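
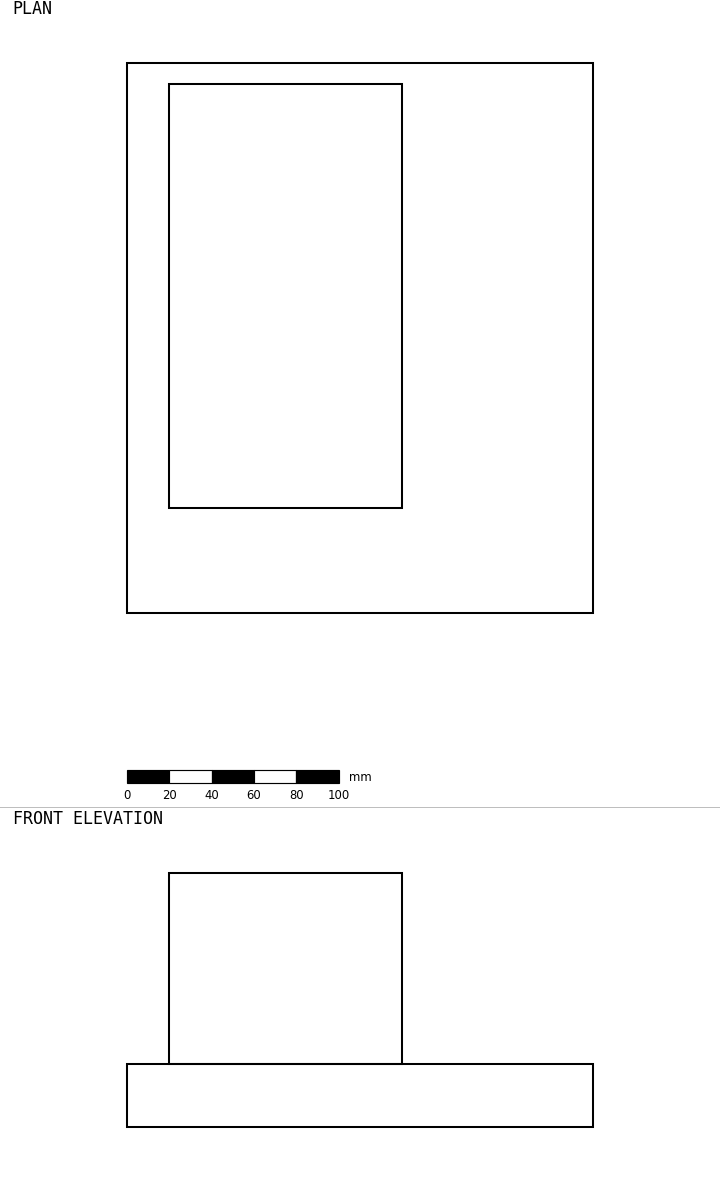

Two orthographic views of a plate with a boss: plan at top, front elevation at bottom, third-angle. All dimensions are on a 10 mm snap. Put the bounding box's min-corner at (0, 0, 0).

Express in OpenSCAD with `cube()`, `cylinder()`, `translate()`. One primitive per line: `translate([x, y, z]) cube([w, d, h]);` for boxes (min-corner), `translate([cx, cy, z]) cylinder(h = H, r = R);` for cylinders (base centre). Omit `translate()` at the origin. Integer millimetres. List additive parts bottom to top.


cube([220, 260, 30]);
translate([20, 50, 30]) cube([110, 200, 90]);


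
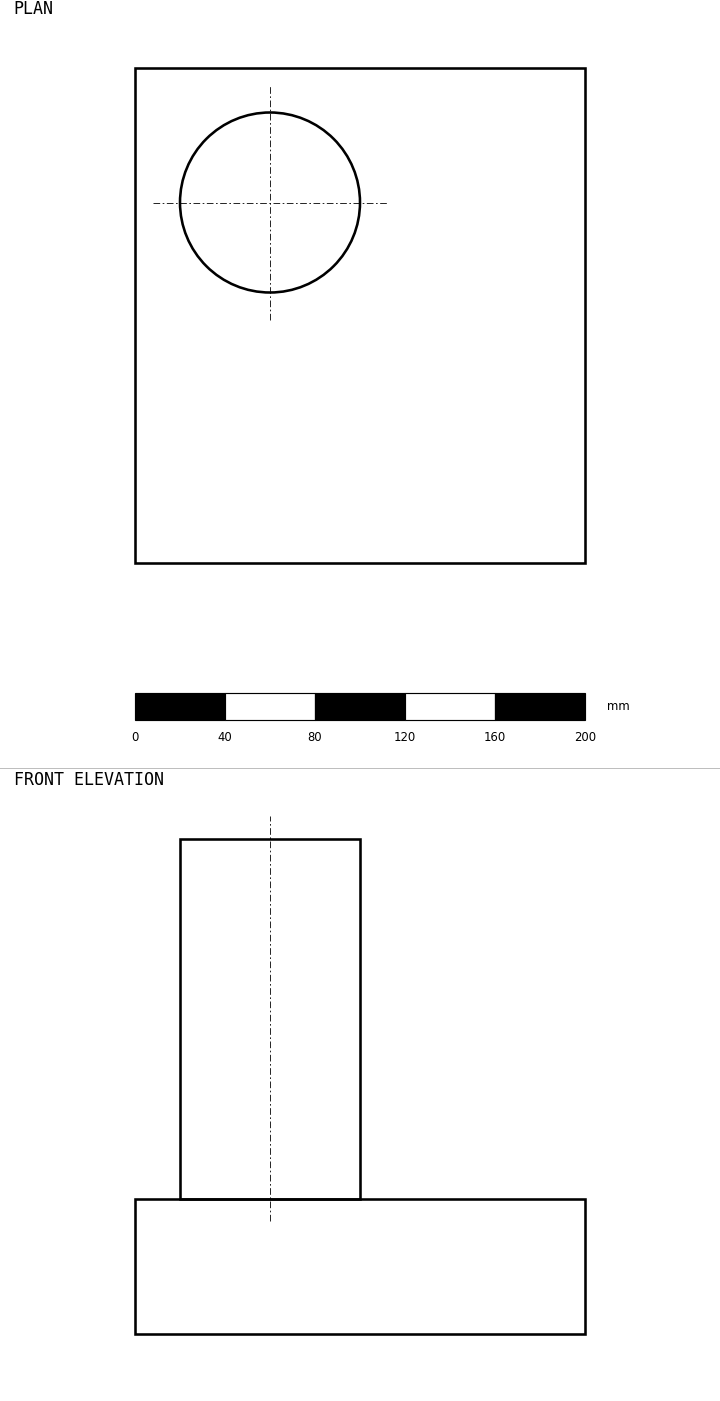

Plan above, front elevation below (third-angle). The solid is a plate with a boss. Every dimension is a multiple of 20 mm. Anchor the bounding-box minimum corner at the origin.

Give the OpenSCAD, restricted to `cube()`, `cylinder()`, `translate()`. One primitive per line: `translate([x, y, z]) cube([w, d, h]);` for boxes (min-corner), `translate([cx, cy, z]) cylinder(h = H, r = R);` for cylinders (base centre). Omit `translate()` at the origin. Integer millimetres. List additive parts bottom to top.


cube([200, 220, 60]);
translate([60, 160, 60]) cylinder(h = 160, r = 40);


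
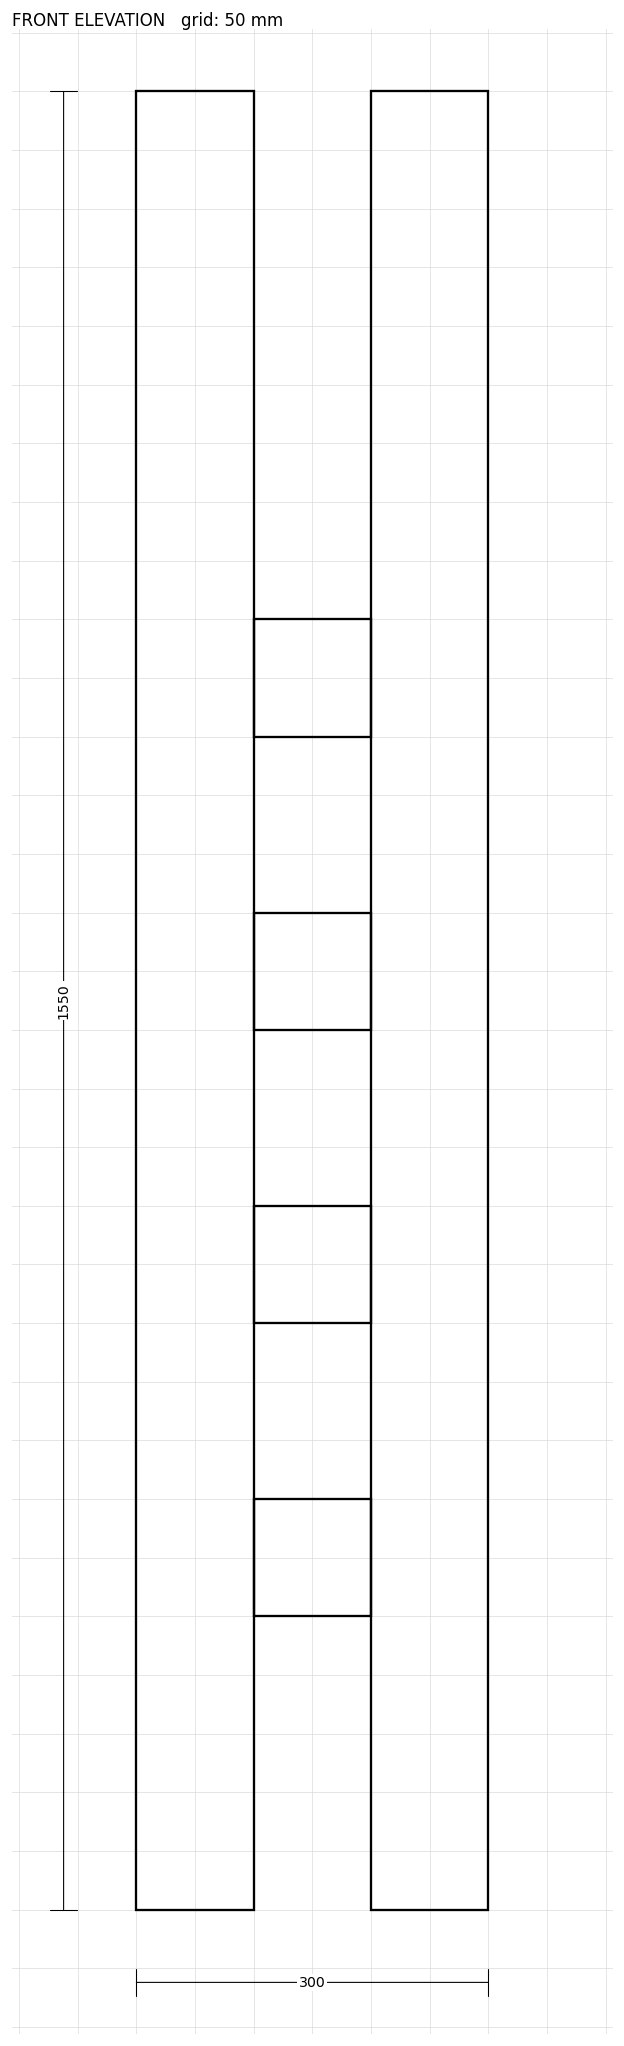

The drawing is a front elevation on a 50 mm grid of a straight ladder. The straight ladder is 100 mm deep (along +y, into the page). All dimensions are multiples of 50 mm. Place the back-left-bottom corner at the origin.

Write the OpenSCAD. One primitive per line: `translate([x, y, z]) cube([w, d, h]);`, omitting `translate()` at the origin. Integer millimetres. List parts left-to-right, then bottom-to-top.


cube([100, 100, 1550]);
translate([100, 0, 250]) cube([100, 100, 100]);
translate([100, 0, 500]) cube([100, 100, 100]);
translate([100, 0, 750]) cube([100, 100, 100]);
translate([100, 0, 1000]) cube([100, 100, 100]);
translate([200, 0, 0]) cube([100, 100, 1550]);


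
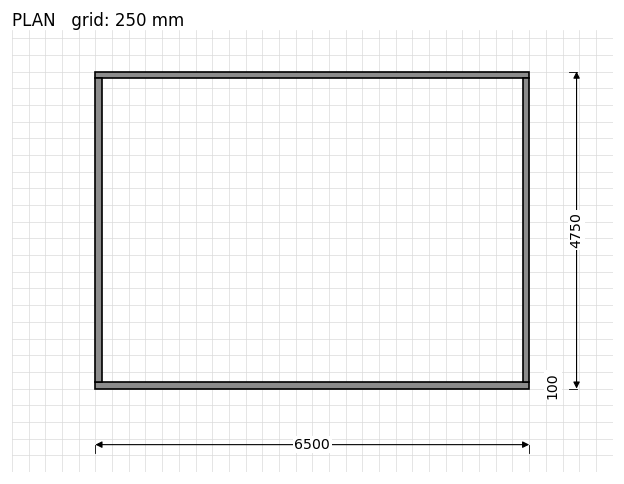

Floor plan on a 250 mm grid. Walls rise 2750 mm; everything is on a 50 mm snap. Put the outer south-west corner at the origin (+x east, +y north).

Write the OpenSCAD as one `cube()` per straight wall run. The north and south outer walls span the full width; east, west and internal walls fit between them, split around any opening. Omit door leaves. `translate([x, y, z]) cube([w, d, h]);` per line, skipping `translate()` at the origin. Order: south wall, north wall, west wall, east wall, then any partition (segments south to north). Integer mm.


cube([6500, 100, 2750]);
translate([0, 4650, 0]) cube([6500, 100, 2750]);
translate([0, 100, 0]) cube([100, 4550, 2750]);
translate([6400, 100, 0]) cube([100, 4550, 2750]);


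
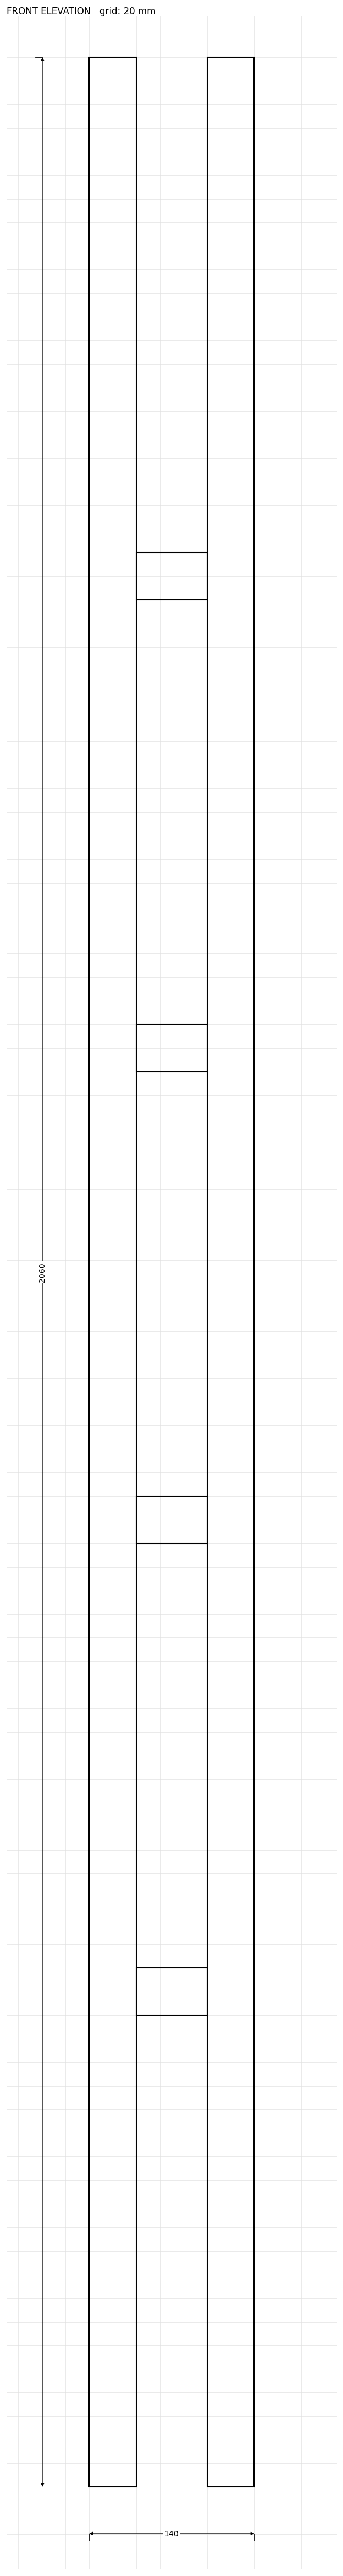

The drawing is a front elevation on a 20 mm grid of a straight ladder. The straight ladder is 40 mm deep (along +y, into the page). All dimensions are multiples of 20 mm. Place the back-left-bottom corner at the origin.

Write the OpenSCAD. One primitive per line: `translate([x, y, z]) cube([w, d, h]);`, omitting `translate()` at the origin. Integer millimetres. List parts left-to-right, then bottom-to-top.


cube([40, 40, 2060]);
translate([40, 0, 400]) cube([60, 40, 40]);
translate([40, 0, 800]) cube([60, 40, 40]);
translate([40, 0, 1200]) cube([60, 40, 40]);
translate([40, 0, 1600]) cube([60, 40, 40]);
translate([100, 0, 0]) cube([40, 40, 2060]);


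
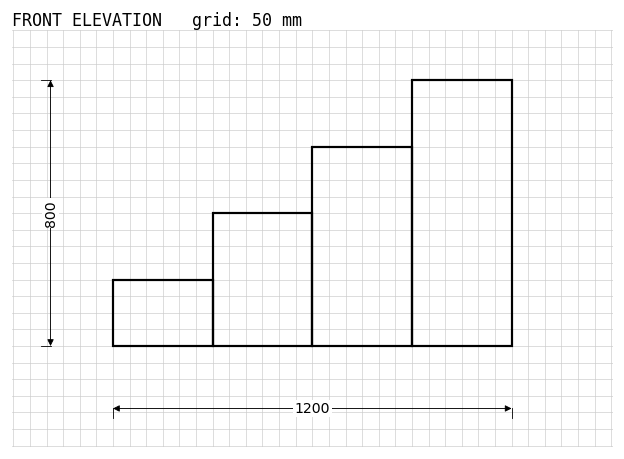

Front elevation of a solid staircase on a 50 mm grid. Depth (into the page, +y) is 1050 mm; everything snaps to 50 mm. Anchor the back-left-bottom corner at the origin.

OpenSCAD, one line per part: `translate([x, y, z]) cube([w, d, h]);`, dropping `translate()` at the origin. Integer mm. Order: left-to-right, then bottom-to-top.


cube([300, 1050, 200]);
translate([300, 0, 0]) cube([300, 1050, 400]);
translate([600, 0, 0]) cube([300, 1050, 600]);
translate([900, 0, 0]) cube([300, 1050, 800]);


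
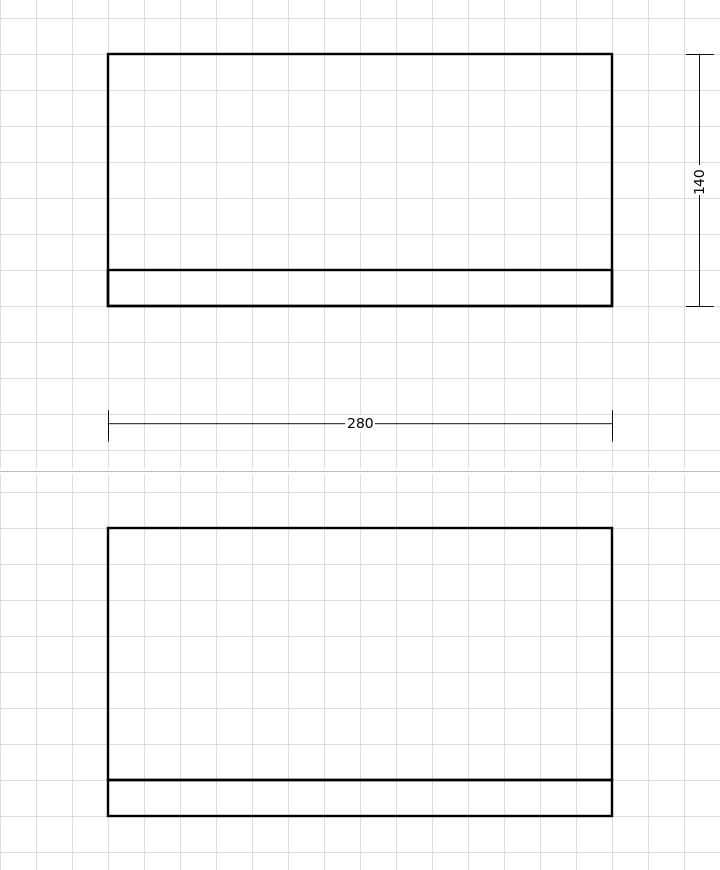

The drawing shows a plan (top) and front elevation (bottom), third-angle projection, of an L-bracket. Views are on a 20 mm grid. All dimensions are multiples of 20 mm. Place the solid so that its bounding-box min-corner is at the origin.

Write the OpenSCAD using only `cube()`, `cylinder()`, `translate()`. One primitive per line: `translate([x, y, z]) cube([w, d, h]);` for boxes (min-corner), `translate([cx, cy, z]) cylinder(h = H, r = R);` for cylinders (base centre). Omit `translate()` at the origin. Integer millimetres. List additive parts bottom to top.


cube([280, 140, 20]);
translate([0, 0, 20]) cube([280, 20, 140]);


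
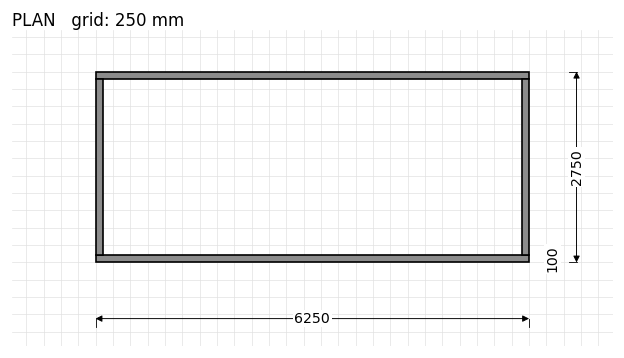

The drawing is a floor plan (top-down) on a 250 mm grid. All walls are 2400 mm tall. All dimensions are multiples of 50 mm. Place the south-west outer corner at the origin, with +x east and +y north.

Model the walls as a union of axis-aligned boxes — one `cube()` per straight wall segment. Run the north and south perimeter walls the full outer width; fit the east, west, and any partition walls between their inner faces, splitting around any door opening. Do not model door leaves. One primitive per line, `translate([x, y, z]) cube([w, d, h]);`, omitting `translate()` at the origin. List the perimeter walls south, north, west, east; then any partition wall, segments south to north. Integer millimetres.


cube([6250, 100, 2400]);
translate([0, 2650, 0]) cube([6250, 100, 2400]);
translate([0, 100, 0]) cube([100, 2550, 2400]);
translate([6150, 100, 0]) cube([100, 2550, 2400]);


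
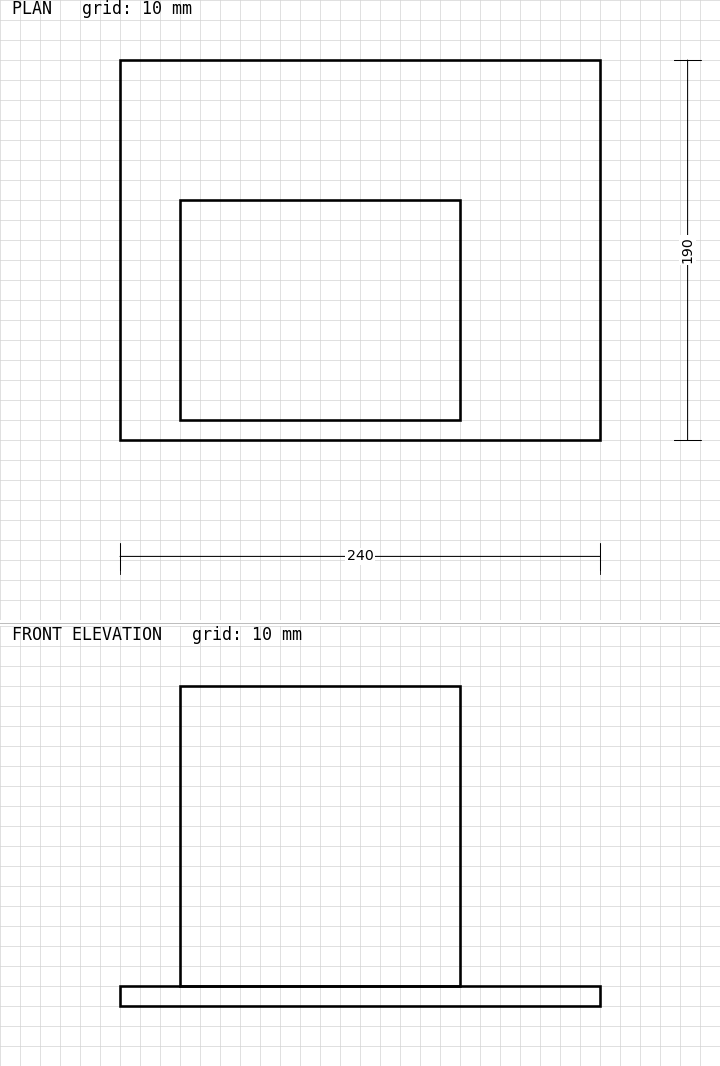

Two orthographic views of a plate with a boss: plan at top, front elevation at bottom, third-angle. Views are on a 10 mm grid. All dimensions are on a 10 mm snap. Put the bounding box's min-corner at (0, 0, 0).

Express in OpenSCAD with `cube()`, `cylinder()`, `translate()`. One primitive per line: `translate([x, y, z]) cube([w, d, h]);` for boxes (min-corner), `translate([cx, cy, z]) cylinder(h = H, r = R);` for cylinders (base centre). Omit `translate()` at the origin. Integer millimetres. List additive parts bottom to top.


cube([240, 190, 10]);
translate([30, 10, 10]) cube([140, 110, 150]);


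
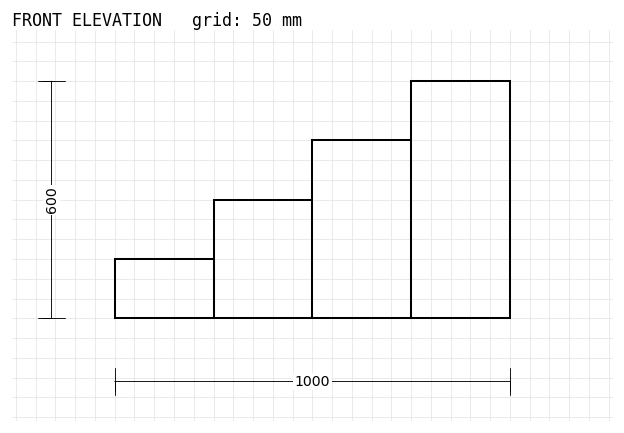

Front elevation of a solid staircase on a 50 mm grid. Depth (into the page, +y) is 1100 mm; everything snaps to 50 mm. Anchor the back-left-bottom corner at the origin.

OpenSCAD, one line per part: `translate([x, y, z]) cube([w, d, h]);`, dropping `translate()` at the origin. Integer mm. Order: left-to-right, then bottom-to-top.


cube([250, 1100, 150]);
translate([250, 0, 0]) cube([250, 1100, 300]);
translate([500, 0, 0]) cube([250, 1100, 450]);
translate([750, 0, 0]) cube([250, 1100, 600]);


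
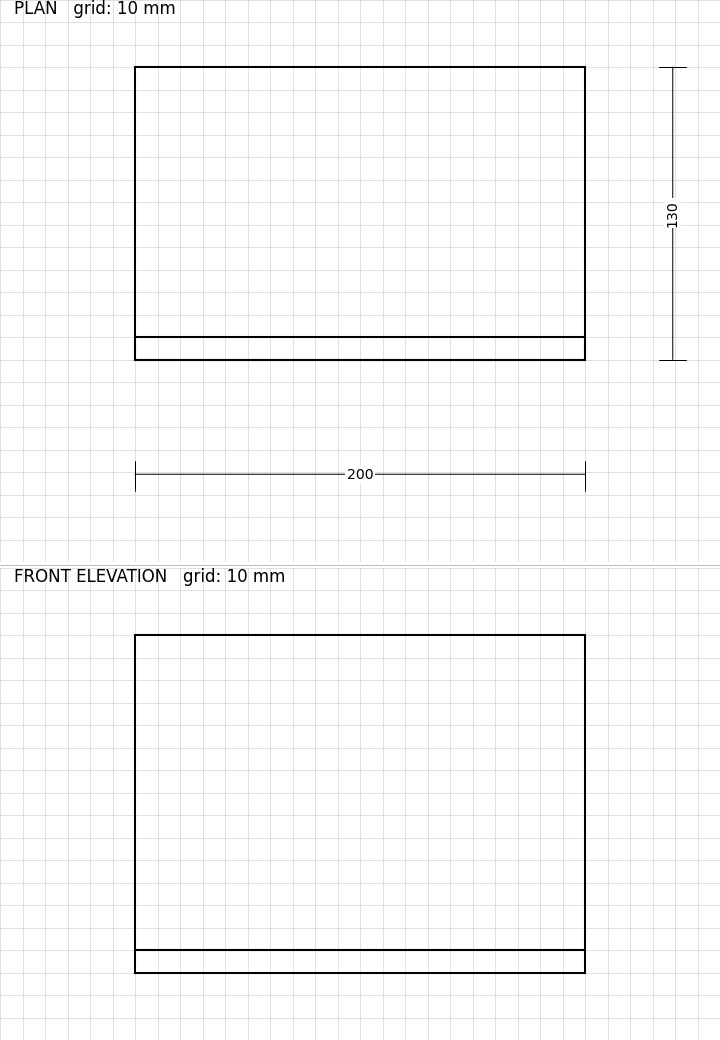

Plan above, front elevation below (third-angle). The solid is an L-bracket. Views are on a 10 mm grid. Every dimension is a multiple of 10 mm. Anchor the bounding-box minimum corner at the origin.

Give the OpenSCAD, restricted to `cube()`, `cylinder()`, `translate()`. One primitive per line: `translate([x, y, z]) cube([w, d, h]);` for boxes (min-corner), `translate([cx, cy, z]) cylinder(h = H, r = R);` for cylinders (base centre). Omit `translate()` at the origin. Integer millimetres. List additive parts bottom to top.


cube([200, 130, 10]);
translate([0, 0, 10]) cube([200, 10, 140]);


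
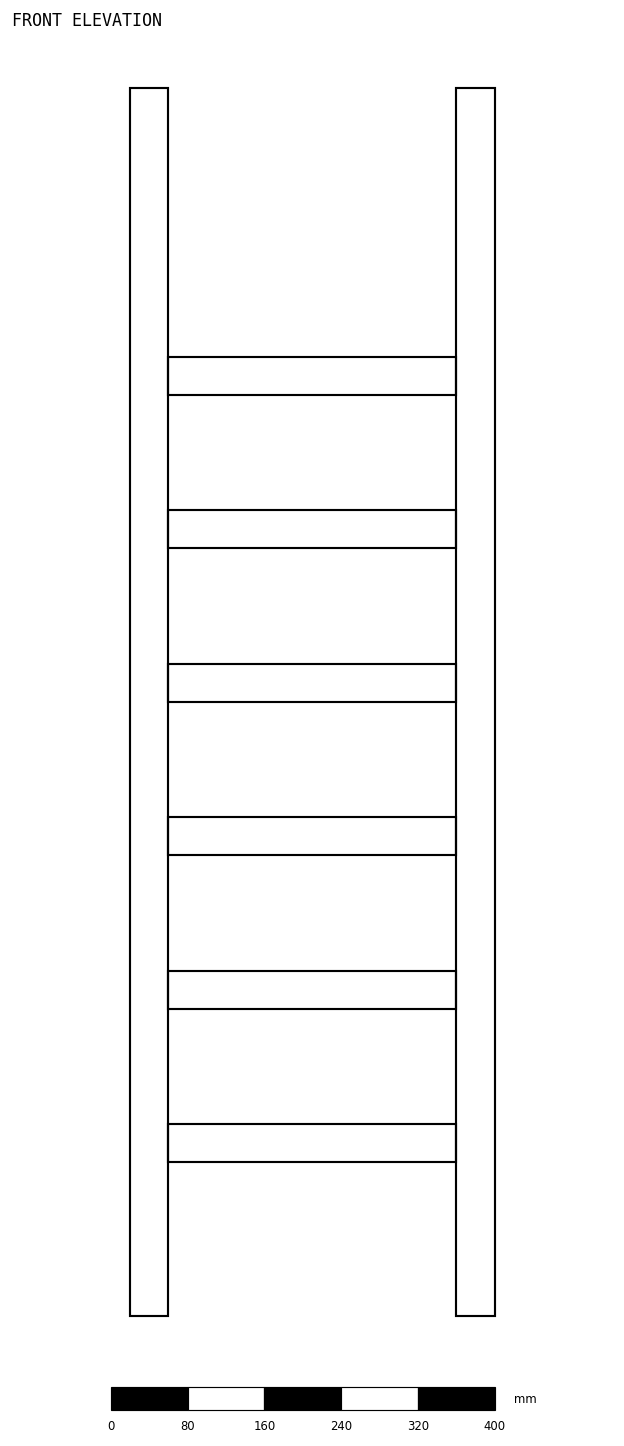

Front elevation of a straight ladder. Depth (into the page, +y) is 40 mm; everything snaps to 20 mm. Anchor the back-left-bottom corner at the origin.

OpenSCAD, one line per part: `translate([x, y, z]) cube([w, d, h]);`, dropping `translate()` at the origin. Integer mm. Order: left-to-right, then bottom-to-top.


cube([40, 40, 1280]);
translate([40, 0, 160]) cube([300, 40, 40]);
translate([40, 0, 320]) cube([300, 40, 40]);
translate([40, 0, 480]) cube([300, 40, 40]);
translate([40, 0, 640]) cube([300, 40, 40]);
translate([40, 0, 800]) cube([300, 40, 40]);
translate([40, 0, 960]) cube([300, 40, 40]);
translate([340, 0, 0]) cube([40, 40, 1280]);


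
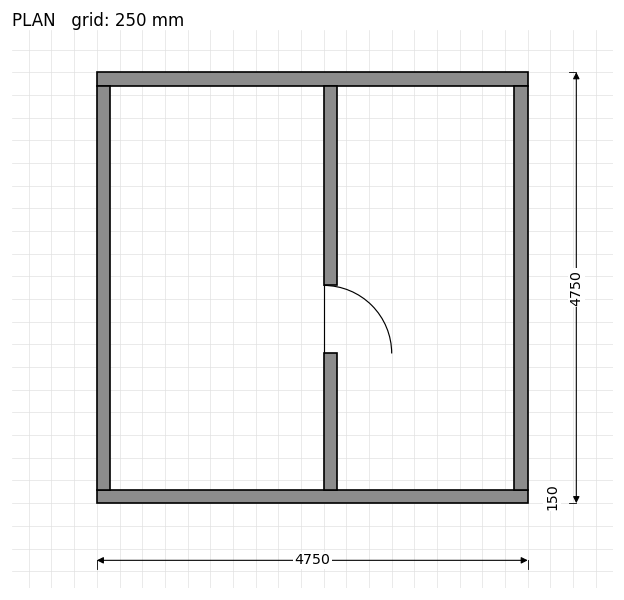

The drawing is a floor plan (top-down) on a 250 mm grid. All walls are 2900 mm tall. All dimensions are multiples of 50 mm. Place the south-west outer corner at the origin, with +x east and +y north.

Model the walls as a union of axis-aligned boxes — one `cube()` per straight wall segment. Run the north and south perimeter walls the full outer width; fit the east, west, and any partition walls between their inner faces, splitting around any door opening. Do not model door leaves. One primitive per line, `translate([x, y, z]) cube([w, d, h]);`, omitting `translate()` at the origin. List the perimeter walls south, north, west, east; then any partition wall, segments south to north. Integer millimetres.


cube([4750, 150, 2900]);
translate([0, 4600, 0]) cube([4750, 150, 2900]);
translate([0, 150, 0]) cube([150, 4450, 2900]);
translate([4600, 150, 0]) cube([150, 4450, 2900]);
translate([2500, 150, 0]) cube([150, 1500, 2900]);
translate([2500, 2400, 0]) cube([150, 2200, 2900]);


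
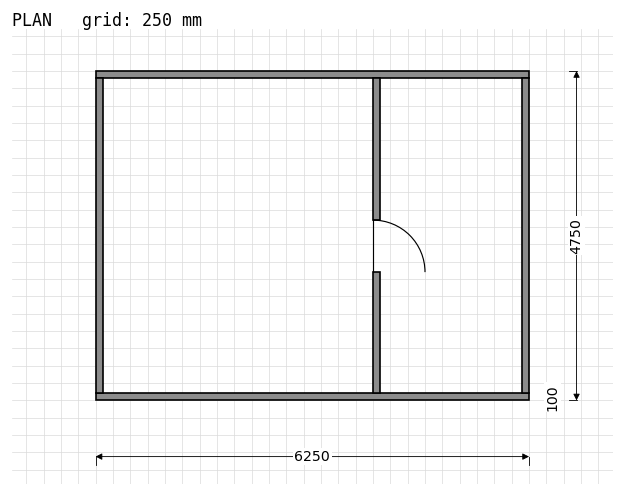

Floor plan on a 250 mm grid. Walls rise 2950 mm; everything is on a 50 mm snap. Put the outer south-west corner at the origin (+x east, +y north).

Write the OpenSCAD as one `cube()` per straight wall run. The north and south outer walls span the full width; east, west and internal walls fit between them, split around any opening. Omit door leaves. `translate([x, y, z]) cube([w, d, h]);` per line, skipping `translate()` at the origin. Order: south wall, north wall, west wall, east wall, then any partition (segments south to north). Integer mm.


cube([6250, 100, 2950]);
translate([0, 4650, 0]) cube([6250, 100, 2950]);
translate([0, 100, 0]) cube([100, 4550, 2950]);
translate([6150, 100, 0]) cube([100, 4550, 2950]);
translate([4000, 100, 0]) cube([100, 1750, 2950]);
translate([4000, 2600, 0]) cube([100, 2050, 2950]);


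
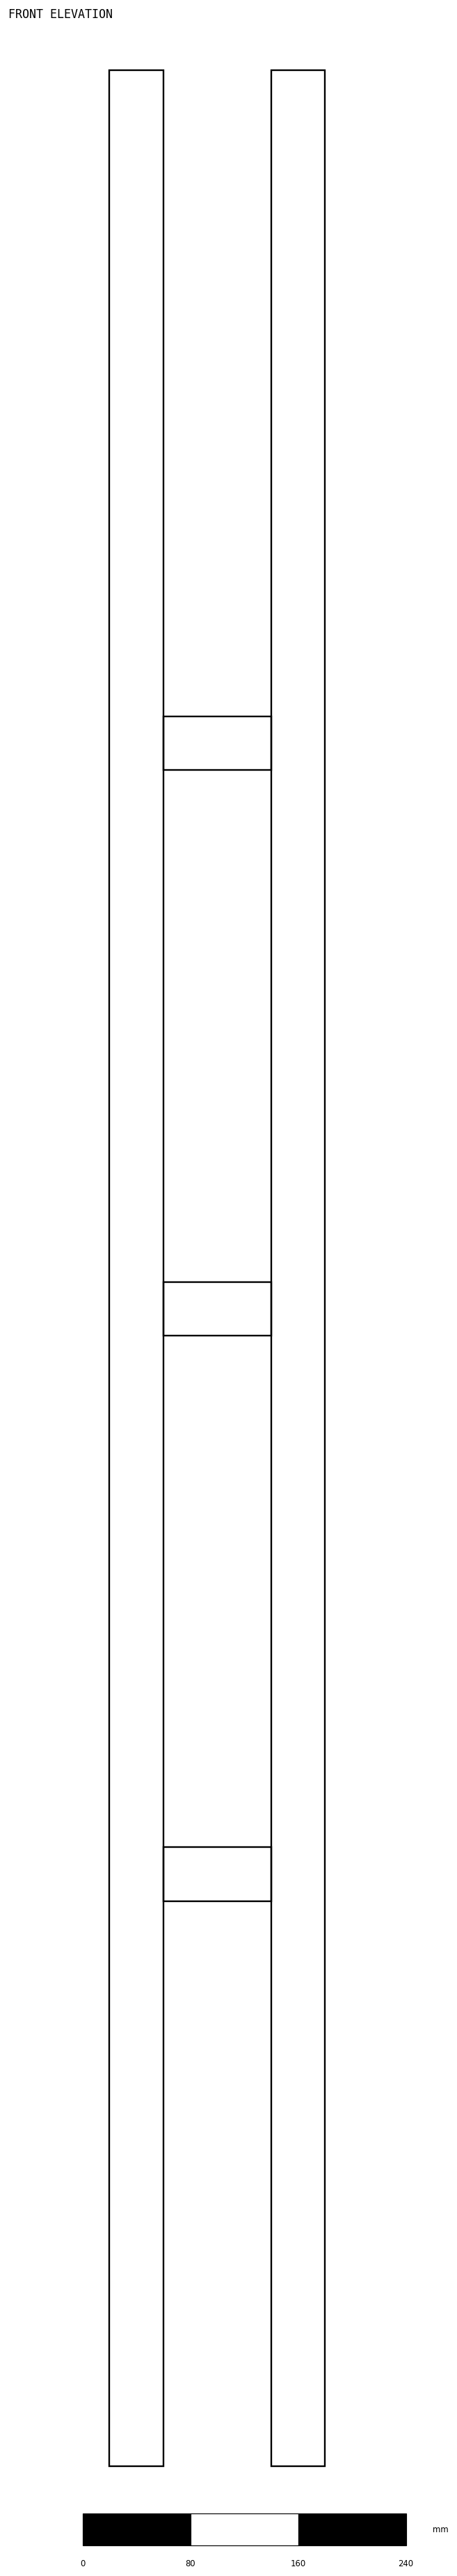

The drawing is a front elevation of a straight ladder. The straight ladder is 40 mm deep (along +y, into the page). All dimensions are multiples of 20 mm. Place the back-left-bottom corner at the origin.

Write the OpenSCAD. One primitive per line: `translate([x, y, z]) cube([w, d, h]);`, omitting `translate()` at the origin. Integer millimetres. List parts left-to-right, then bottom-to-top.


cube([40, 40, 1780]);
translate([40, 0, 420]) cube([80, 40, 40]);
translate([40, 0, 840]) cube([80, 40, 40]);
translate([40, 0, 1260]) cube([80, 40, 40]);
translate([120, 0, 0]) cube([40, 40, 1780]);


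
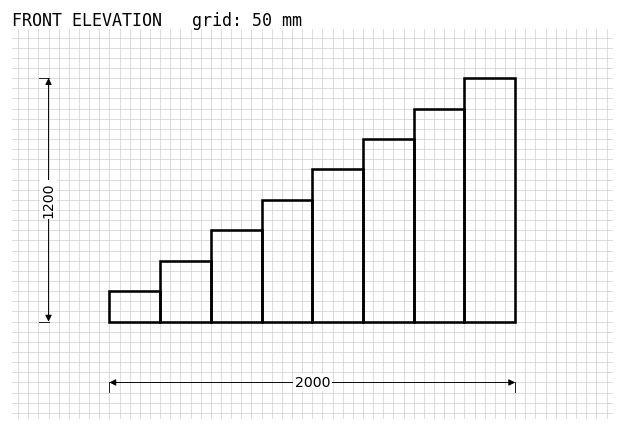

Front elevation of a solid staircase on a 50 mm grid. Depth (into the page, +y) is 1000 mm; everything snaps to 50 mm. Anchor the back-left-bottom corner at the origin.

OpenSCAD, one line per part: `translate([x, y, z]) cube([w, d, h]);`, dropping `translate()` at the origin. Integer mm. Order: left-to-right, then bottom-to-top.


cube([250, 1000, 150]);
translate([250, 0, 0]) cube([250, 1000, 300]);
translate([500, 0, 0]) cube([250, 1000, 450]);
translate([750, 0, 0]) cube([250, 1000, 600]);
translate([1000, 0, 0]) cube([250, 1000, 750]);
translate([1250, 0, 0]) cube([250, 1000, 900]);
translate([1500, 0, 0]) cube([250, 1000, 1050]);
translate([1750, 0, 0]) cube([250, 1000, 1200]);


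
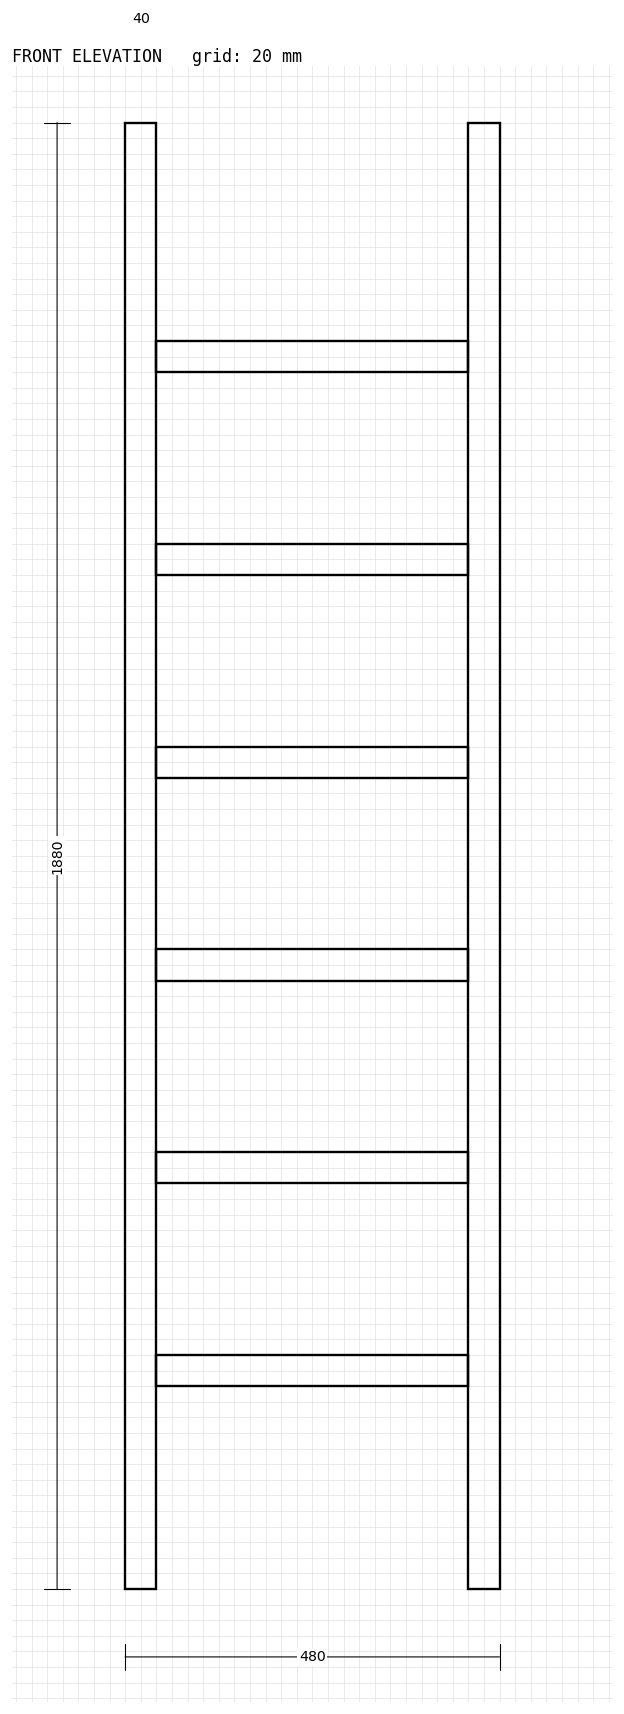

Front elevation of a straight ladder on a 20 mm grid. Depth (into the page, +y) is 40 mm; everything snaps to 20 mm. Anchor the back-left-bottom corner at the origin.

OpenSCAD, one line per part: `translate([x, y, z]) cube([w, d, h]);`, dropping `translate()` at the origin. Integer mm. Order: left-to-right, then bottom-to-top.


cube([40, 40, 1880]);
translate([40, 0, 260]) cube([400, 40, 40]);
translate([40, 0, 520]) cube([400, 40, 40]);
translate([40, 0, 780]) cube([400, 40, 40]);
translate([40, 0, 1040]) cube([400, 40, 40]);
translate([40, 0, 1300]) cube([400, 40, 40]);
translate([40, 0, 1560]) cube([400, 40, 40]);
translate([440, 0, 0]) cube([40, 40, 1880]);


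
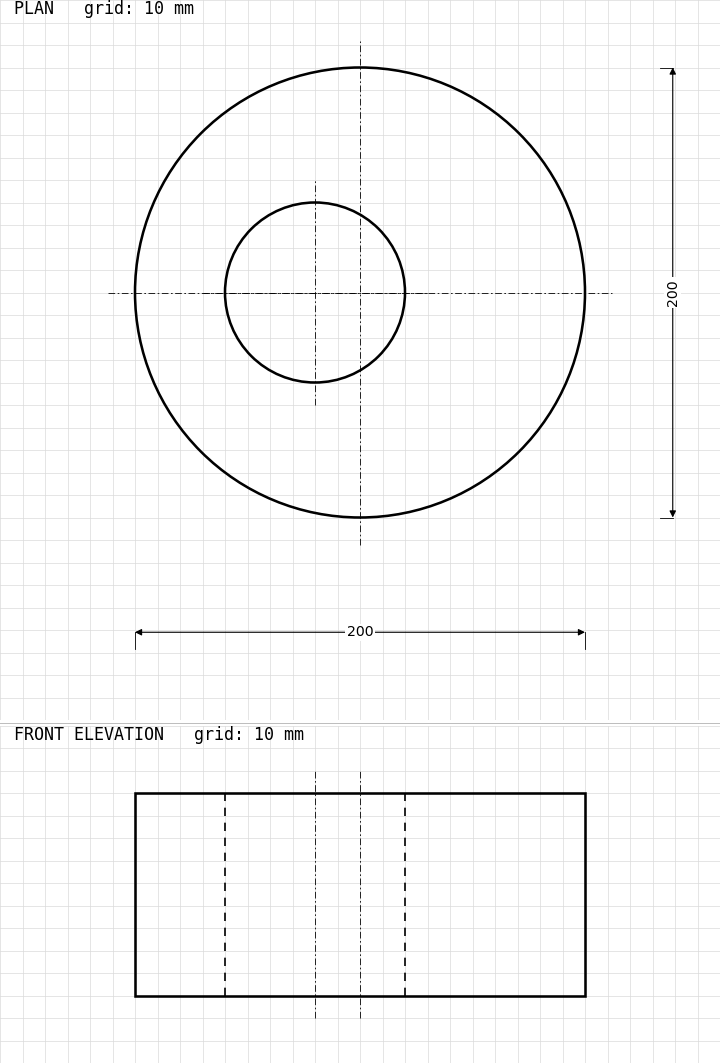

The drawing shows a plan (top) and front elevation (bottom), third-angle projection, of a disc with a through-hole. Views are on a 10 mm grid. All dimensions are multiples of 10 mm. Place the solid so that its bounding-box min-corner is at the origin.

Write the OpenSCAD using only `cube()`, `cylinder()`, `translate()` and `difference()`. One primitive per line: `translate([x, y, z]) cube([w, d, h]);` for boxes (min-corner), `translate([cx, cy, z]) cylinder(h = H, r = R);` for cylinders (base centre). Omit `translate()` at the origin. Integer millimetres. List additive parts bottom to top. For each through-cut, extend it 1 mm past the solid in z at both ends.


difference() {
  translate([100, 100, 0]) cylinder(h = 90, r = 100);
  translate([80, 100, -1]) cylinder(h = 92, r = 40);
}


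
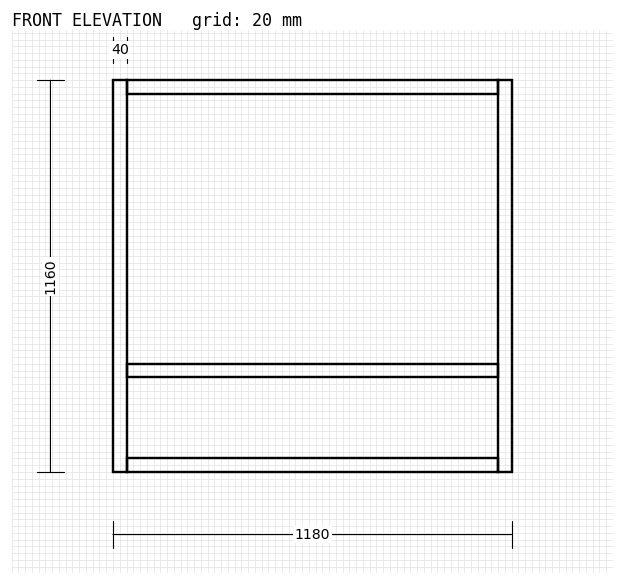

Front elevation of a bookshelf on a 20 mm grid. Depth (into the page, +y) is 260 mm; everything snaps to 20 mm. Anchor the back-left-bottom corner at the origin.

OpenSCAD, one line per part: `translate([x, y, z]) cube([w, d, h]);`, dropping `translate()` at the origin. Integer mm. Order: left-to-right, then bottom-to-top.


cube([40, 260, 1160]);
translate([40, 0, 0]) cube([1100, 260, 40]);
translate([40, 0, 280]) cube([1100, 260, 40]);
translate([40, 0, 1120]) cube([1100, 260, 40]);
translate([1140, 0, 0]) cube([40, 260, 1160]);


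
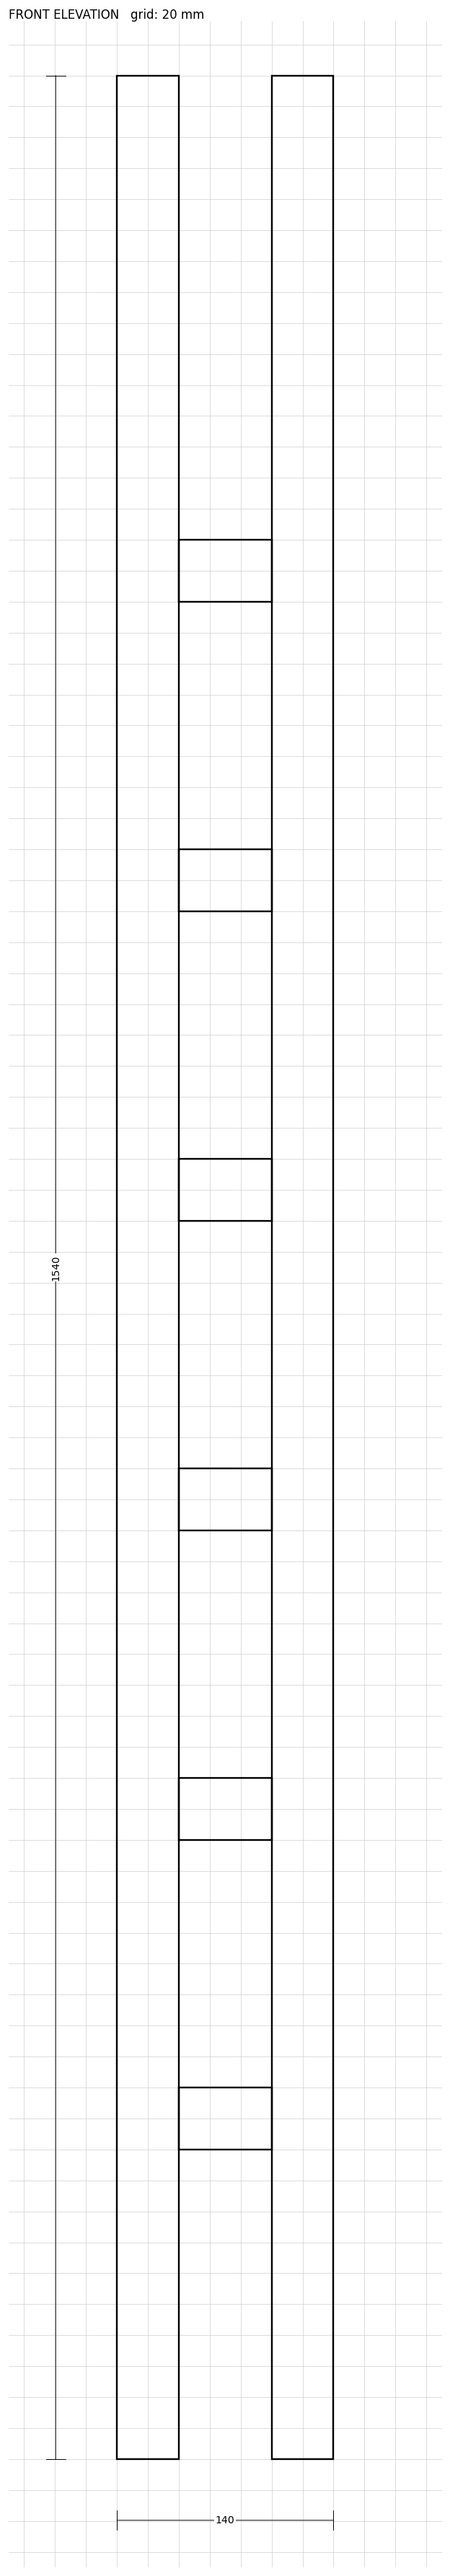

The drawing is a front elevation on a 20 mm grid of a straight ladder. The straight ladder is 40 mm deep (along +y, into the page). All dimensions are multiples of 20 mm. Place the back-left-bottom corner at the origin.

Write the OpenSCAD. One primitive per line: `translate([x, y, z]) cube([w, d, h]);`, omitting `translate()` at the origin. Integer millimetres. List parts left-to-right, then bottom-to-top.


cube([40, 40, 1540]);
translate([40, 0, 200]) cube([60, 40, 40]);
translate([40, 0, 400]) cube([60, 40, 40]);
translate([40, 0, 600]) cube([60, 40, 40]);
translate([40, 0, 800]) cube([60, 40, 40]);
translate([40, 0, 1000]) cube([60, 40, 40]);
translate([40, 0, 1200]) cube([60, 40, 40]);
translate([100, 0, 0]) cube([40, 40, 1540]);


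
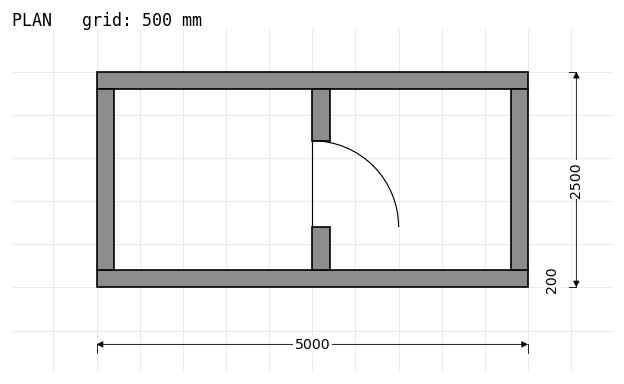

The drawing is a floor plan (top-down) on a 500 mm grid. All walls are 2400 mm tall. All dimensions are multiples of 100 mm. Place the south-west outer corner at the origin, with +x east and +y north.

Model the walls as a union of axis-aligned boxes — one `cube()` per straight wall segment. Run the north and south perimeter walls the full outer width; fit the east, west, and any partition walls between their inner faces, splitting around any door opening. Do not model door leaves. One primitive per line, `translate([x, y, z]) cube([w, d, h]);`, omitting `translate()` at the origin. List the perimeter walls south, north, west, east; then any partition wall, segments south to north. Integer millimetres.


cube([5000, 200, 2400]);
translate([0, 2300, 0]) cube([5000, 200, 2400]);
translate([0, 200, 0]) cube([200, 2100, 2400]);
translate([4800, 200, 0]) cube([200, 2100, 2400]);
translate([2500, 200, 0]) cube([200, 500, 2400]);
translate([2500, 1700, 0]) cube([200, 600, 2400]);


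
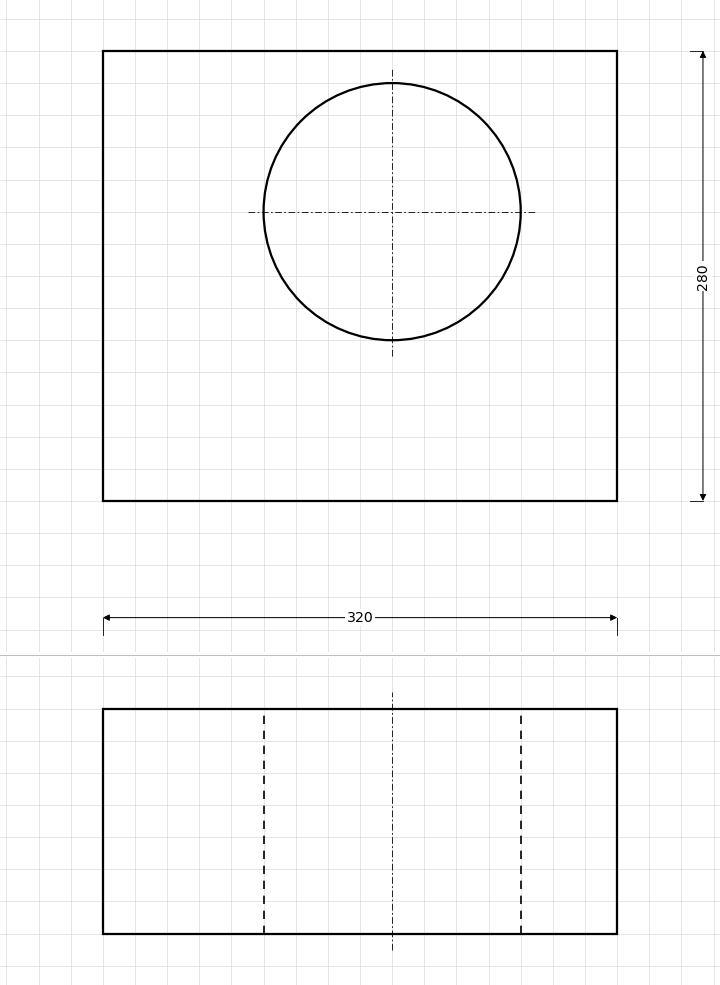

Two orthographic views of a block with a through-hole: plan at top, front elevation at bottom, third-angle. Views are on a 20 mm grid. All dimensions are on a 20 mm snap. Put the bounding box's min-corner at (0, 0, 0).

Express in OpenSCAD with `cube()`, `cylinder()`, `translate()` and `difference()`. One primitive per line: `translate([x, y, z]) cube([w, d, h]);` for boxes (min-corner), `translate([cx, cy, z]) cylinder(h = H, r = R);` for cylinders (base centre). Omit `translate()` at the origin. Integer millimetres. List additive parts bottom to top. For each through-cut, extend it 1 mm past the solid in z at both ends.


difference() {
  cube([320, 280, 140]);
  translate([180, 180, -1]) cylinder(h = 142, r = 80);
}


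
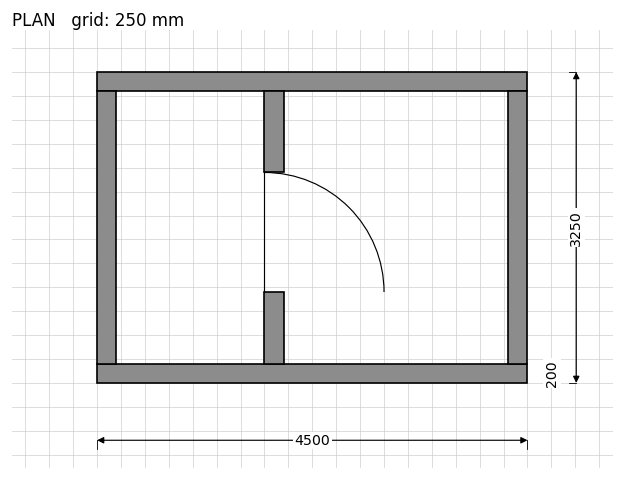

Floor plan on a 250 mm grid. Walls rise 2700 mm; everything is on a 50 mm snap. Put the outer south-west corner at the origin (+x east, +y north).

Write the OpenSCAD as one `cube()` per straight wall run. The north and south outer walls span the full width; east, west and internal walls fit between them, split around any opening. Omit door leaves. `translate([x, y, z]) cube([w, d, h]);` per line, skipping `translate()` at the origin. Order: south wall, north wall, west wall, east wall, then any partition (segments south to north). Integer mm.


cube([4500, 200, 2700]);
translate([0, 3050, 0]) cube([4500, 200, 2700]);
translate([0, 200, 0]) cube([200, 2850, 2700]);
translate([4300, 200, 0]) cube([200, 2850, 2700]);
translate([1750, 200, 0]) cube([200, 750, 2700]);
translate([1750, 2200, 0]) cube([200, 850, 2700]);


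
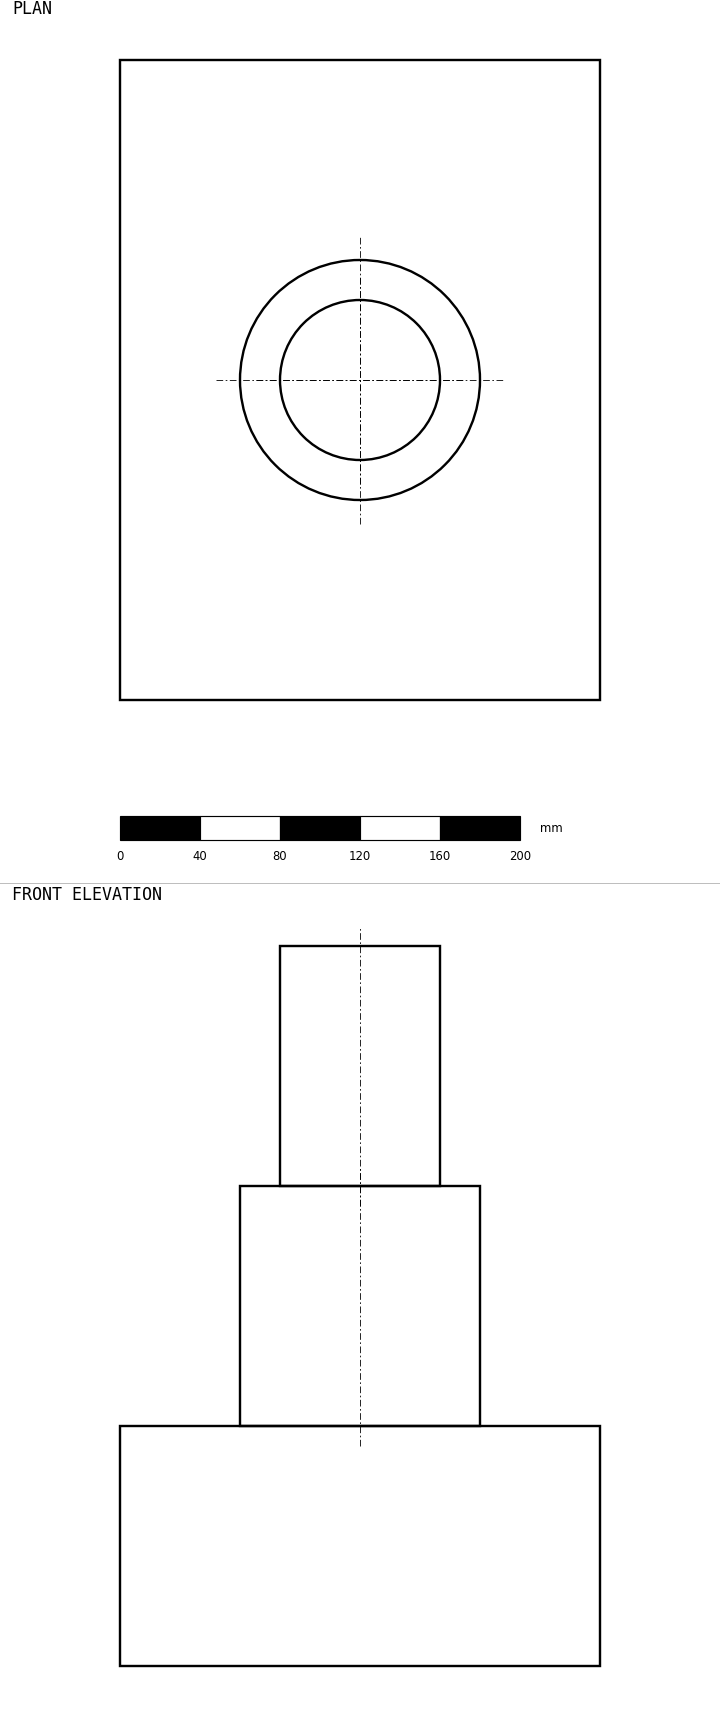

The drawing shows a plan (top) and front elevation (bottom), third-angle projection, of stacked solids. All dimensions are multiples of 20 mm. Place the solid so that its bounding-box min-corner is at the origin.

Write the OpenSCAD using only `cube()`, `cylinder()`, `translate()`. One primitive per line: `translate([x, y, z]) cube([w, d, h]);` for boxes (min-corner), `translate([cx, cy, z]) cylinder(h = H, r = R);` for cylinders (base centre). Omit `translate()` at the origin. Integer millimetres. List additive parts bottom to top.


cube([240, 320, 120]);
translate([120, 160, 120]) cylinder(h = 120, r = 60);
translate([120, 160, 240]) cylinder(h = 120, r = 40);


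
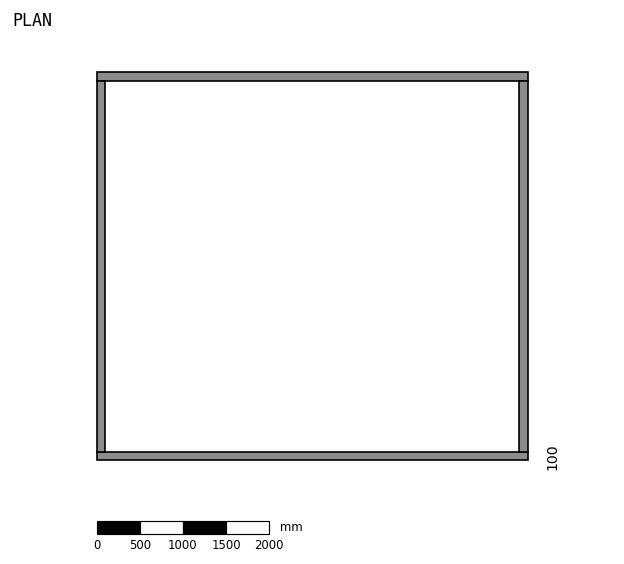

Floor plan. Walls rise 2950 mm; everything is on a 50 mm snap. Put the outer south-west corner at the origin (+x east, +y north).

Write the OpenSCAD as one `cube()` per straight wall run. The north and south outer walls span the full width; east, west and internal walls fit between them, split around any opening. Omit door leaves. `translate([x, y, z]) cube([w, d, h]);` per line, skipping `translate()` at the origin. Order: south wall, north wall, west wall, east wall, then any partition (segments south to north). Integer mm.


cube([5000, 100, 2950]);
translate([0, 4400, 0]) cube([5000, 100, 2950]);
translate([0, 100, 0]) cube([100, 4300, 2950]);
translate([4900, 100, 0]) cube([100, 4300, 2950]);


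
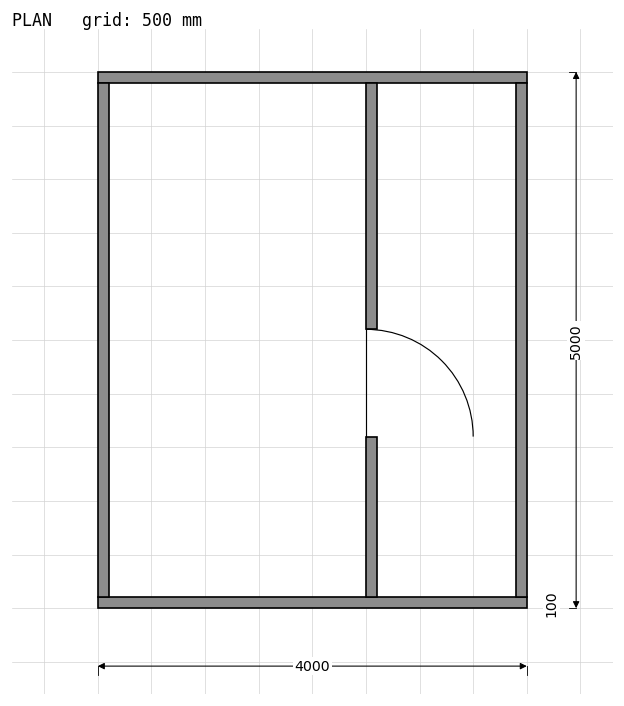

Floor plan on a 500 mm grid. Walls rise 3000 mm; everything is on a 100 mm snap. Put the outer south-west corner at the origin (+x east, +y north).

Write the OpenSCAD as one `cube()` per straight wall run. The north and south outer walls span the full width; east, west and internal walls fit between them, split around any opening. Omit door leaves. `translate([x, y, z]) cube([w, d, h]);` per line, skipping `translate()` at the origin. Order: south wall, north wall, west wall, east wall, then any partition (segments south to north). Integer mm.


cube([4000, 100, 3000]);
translate([0, 4900, 0]) cube([4000, 100, 3000]);
translate([0, 100, 0]) cube([100, 4800, 3000]);
translate([3900, 100, 0]) cube([100, 4800, 3000]);
translate([2500, 100, 0]) cube([100, 1500, 3000]);
translate([2500, 2600, 0]) cube([100, 2300, 3000]);


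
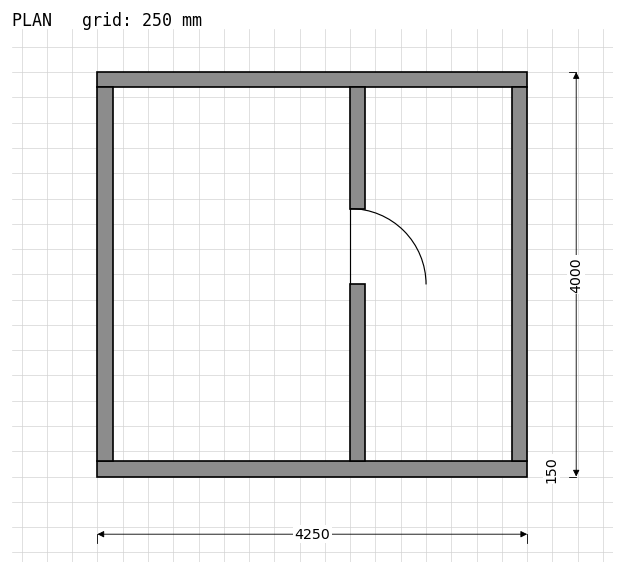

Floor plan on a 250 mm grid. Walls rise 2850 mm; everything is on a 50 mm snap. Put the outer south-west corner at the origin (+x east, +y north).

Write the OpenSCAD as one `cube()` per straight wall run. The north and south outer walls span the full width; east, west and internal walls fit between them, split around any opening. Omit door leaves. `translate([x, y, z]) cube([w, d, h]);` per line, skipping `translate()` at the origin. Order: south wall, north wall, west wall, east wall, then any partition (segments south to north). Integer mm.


cube([4250, 150, 2850]);
translate([0, 3850, 0]) cube([4250, 150, 2850]);
translate([0, 150, 0]) cube([150, 3700, 2850]);
translate([4100, 150, 0]) cube([150, 3700, 2850]);
translate([2500, 150, 0]) cube([150, 1750, 2850]);
translate([2500, 2650, 0]) cube([150, 1200, 2850]);


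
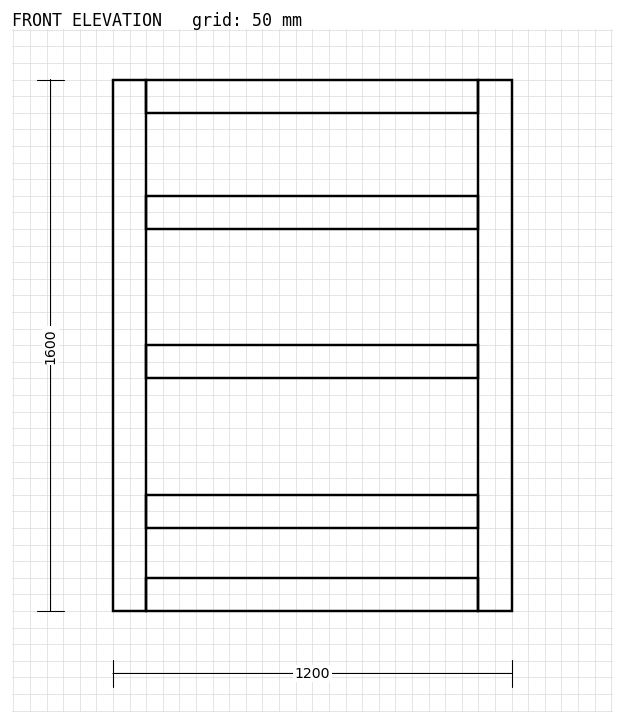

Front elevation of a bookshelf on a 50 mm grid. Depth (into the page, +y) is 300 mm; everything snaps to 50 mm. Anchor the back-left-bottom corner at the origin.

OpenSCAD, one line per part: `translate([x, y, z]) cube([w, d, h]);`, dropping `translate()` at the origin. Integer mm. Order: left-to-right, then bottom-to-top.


cube([100, 300, 1600]);
translate([100, 0, 0]) cube([1000, 300, 100]);
translate([100, 0, 250]) cube([1000, 300, 100]);
translate([100, 0, 700]) cube([1000, 300, 100]);
translate([100, 0, 1150]) cube([1000, 300, 100]);
translate([100, 0, 1500]) cube([1000, 300, 100]);
translate([1100, 0, 0]) cube([100, 300, 1600]);


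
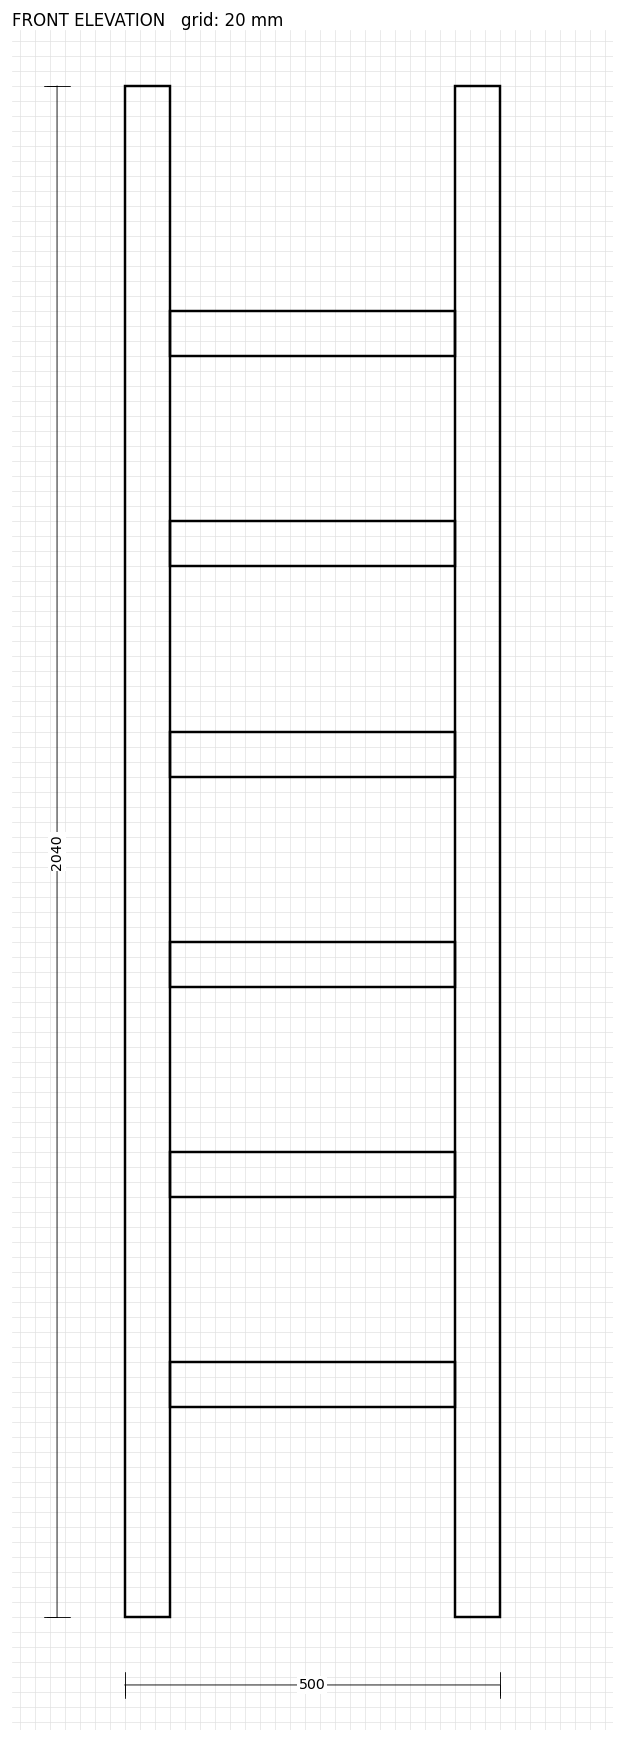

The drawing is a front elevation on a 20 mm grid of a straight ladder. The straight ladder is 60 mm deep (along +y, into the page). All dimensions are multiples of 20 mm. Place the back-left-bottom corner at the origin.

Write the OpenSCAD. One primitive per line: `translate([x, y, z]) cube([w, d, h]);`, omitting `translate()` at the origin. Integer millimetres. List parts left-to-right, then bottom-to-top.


cube([60, 60, 2040]);
translate([60, 0, 280]) cube([380, 60, 60]);
translate([60, 0, 560]) cube([380, 60, 60]);
translate([60, 0, 840]) cube([380, 60, 60]);
translate([60, 0, 1120]) cube([380, 60, 60]);
translate([60, 0, 1400]) cube([380, 60, 60]);
translate([60, 0, 1680]) cube([380, 60, 60]);
translate([440, 0, 0]) cube([60, 60, 2040]);


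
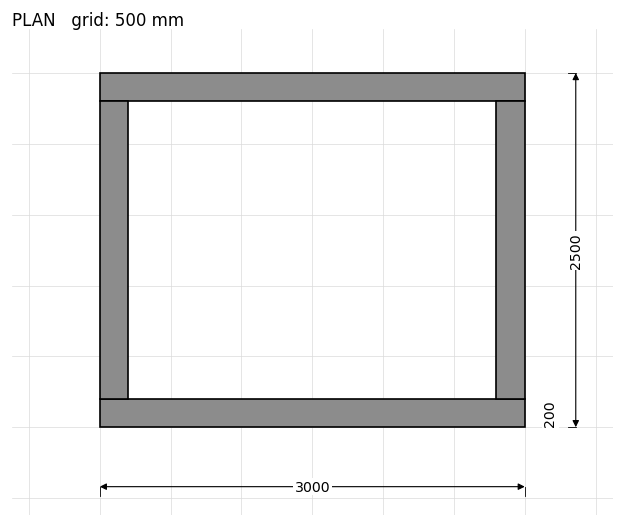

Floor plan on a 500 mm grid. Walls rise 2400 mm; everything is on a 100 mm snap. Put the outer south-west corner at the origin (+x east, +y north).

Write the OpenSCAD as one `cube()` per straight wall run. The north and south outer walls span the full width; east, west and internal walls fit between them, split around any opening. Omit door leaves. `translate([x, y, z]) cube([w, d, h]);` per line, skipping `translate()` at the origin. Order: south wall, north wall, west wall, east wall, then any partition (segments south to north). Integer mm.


cube([3000, 200, 2400]);
translate([0, 2300, 0]) cube([3000, 200, 2400]);
translate([0, 200, 0]) cube([200, 2100, 2400]);
translate([2800, 200, 0]) cube([200, 2100, 2400]);


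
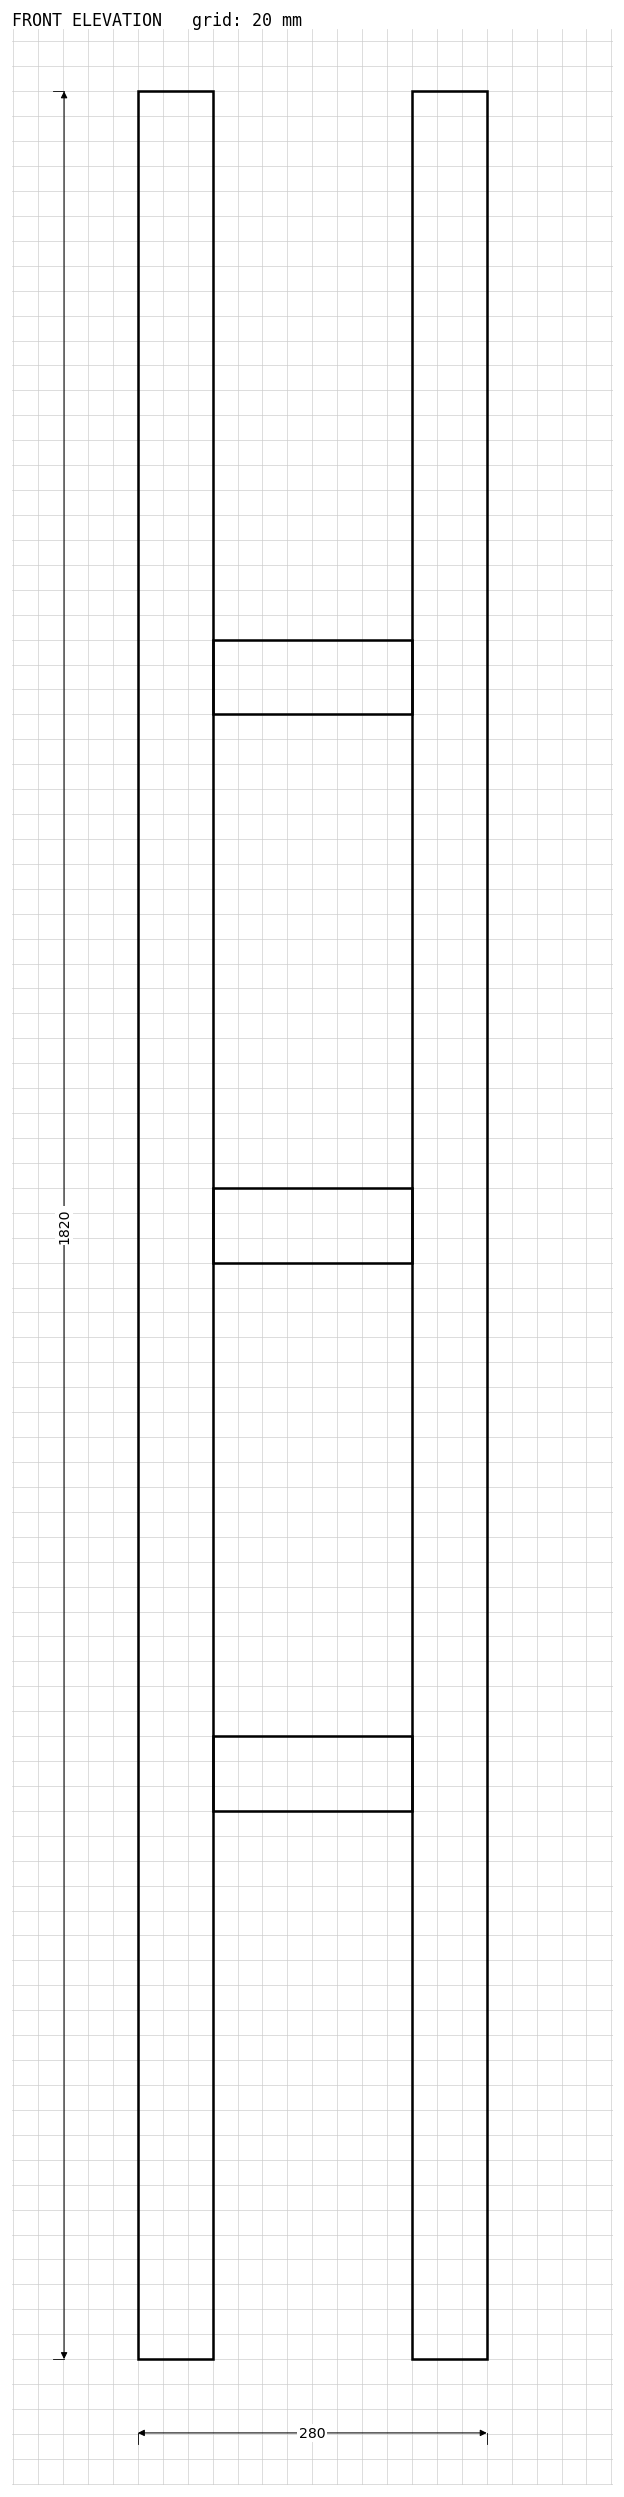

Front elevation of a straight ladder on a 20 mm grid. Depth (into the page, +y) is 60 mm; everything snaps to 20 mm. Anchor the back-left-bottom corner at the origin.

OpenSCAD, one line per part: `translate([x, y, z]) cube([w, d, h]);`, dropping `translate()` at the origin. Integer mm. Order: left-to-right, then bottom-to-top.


cube([60, 60, 1820]);
translate([60, 0, 440]) cube([160, 60, 60]);
translate([60, 0, 880]) cube([160, 60, 60]);
translate([60, 0, 1320]) cube([160, 60, 60]);
translate([220, 0, 0]) cube([60, 60, 1820]);


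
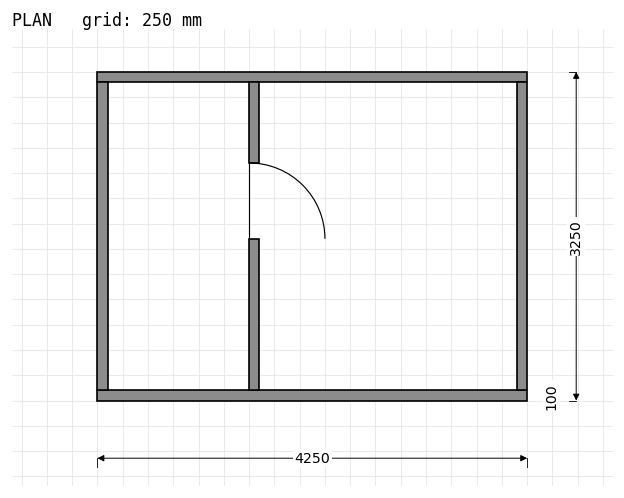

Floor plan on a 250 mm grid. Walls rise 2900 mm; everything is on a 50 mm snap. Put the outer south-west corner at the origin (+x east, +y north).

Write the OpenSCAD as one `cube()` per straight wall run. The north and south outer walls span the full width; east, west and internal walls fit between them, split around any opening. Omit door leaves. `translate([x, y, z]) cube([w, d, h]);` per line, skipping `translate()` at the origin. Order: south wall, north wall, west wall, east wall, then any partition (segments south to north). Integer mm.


cube([4250, 100, 2900]);
translate([0, 3150, 0]) cube([4250, 100, 2900]);
translate([0, 100, 0]) cube([100, 3050, 2900]);
translate([4150, 100, 0]) cube([100, 3050, 2900]);
translate([1500, 100, 0]) cube([100, 1500, 2900]);
translate([1500, 2350, 0]) cube([100, 800, 2900]);


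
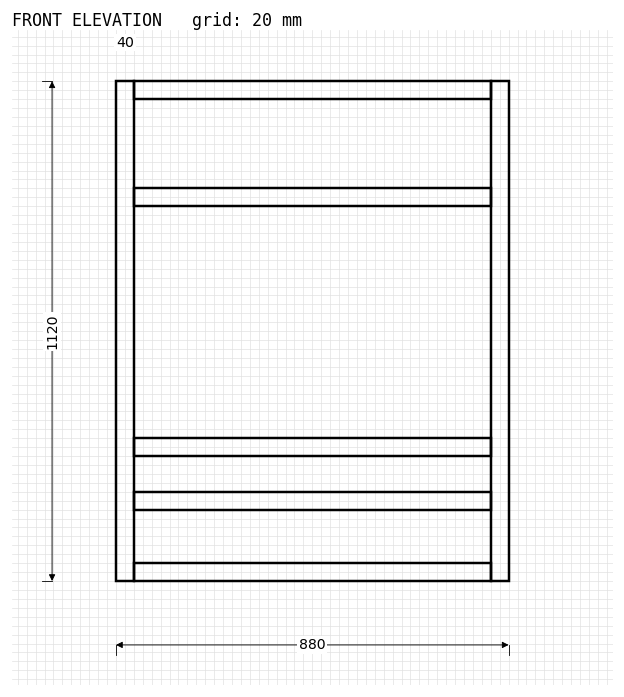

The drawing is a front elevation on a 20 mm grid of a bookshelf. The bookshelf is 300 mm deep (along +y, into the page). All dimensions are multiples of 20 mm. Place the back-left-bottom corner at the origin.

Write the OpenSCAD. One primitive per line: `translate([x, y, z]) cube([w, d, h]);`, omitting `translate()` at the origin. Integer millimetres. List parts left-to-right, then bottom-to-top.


cube([40, 300, 1120]);
translate([40, 0, 0]) cube([800, 300, 40]);
translate([40, 0, 160]) cube([800, 300, 40]);
translate([40, 0, 280]) cube([800, 300, 40]);
translate([40, 0, 840]) cube([800, 300, 40]);
translate([40, 0, 1080]) cube([800, 300, 40]);
translate([840, 0, 0]) cube([40, 300, 1120]);


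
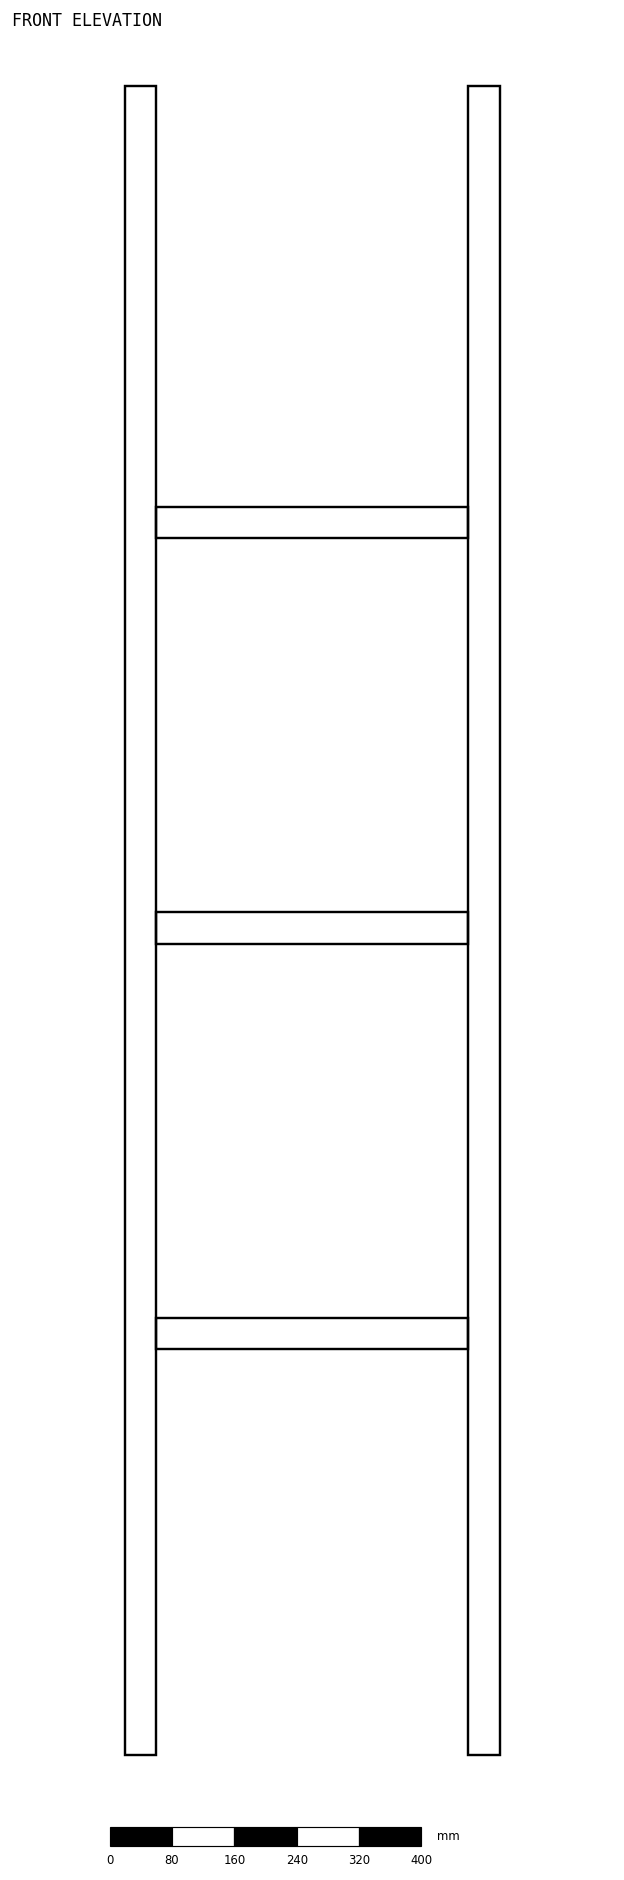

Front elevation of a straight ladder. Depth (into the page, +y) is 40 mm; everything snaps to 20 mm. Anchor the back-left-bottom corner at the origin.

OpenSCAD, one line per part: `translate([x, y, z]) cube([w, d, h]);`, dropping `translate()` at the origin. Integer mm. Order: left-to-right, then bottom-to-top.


cube([40, 40, 2140]);
translate([40, 0, 520]) cube([400, 40, 40]);
translate([40, 0, 1040]) cube([400, 40, 40]);
translate([40, 0, 1560]) cube([400, 40, 40]);
translate([440, 0, 0]) cube([40, 40, 2140]);
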